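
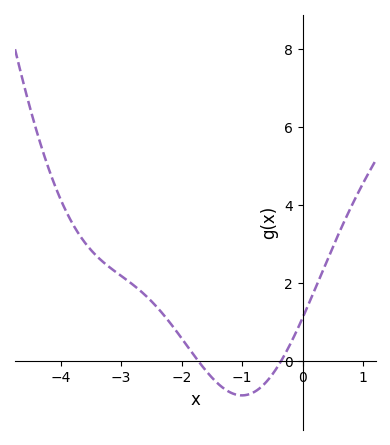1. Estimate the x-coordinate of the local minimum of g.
-1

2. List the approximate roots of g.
-1.72, -0.357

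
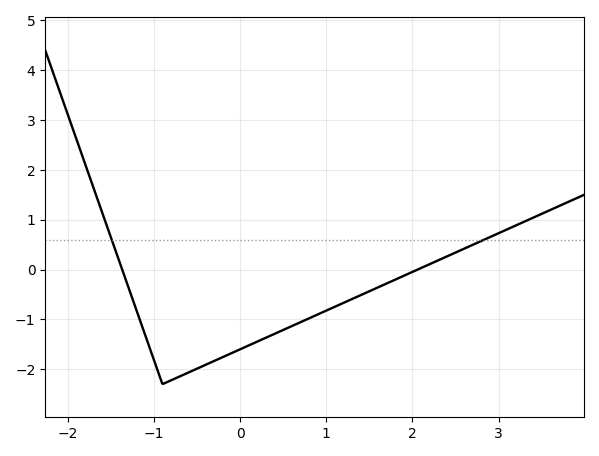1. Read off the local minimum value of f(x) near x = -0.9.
-2.3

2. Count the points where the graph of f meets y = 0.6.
2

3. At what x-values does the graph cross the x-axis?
-1.37, 2.06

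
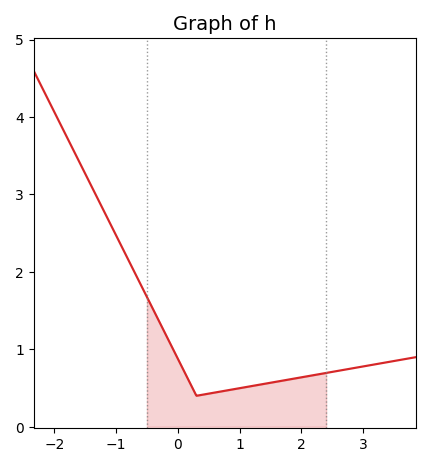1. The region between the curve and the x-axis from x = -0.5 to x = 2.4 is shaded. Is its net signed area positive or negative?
positive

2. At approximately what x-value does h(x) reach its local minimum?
0.301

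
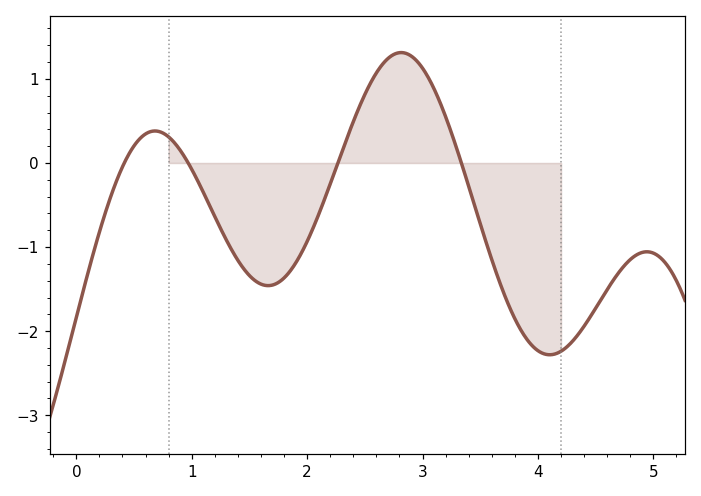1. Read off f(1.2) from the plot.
-0.6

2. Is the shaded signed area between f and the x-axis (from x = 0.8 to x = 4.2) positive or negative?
negative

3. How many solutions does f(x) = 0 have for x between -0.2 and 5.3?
4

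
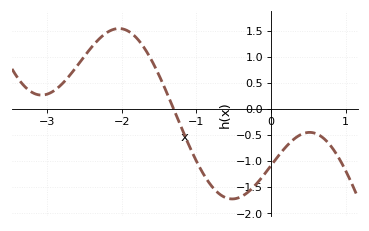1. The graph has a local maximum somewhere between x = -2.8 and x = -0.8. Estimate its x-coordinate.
-2.03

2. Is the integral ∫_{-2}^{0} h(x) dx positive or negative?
negative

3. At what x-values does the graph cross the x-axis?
-1.3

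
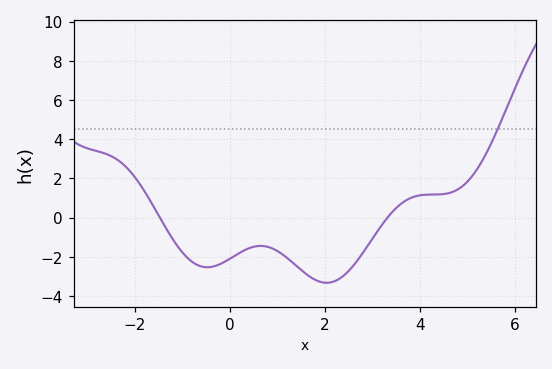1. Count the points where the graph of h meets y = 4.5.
1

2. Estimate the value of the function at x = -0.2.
-2.37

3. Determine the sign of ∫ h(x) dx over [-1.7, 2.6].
negative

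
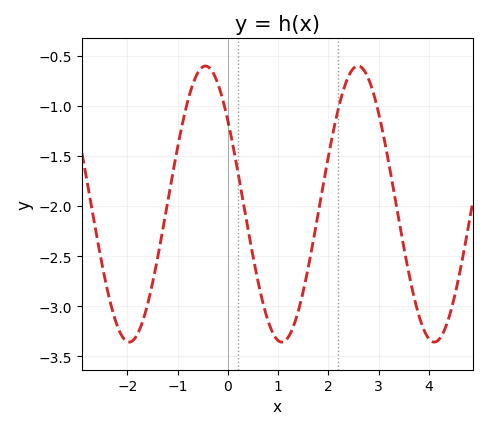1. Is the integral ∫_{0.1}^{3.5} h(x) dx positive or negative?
negative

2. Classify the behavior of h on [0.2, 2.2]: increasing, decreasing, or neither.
neither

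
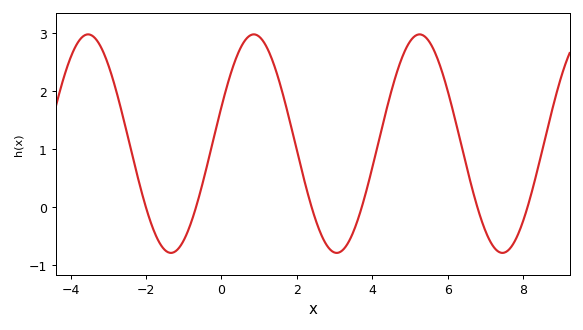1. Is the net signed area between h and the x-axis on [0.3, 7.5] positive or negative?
positive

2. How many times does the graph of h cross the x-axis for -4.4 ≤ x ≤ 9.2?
6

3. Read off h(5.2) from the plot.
3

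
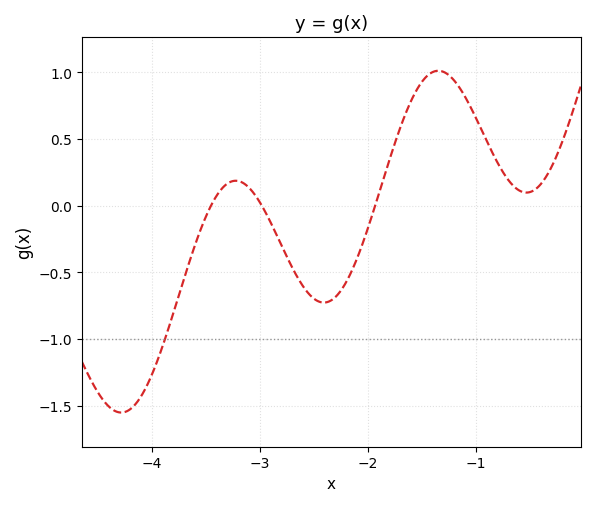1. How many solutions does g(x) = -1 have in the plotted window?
1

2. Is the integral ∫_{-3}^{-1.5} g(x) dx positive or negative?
negative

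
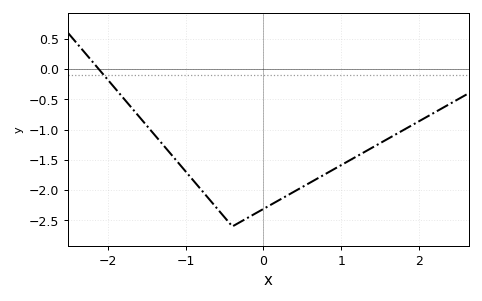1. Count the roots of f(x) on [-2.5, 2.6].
1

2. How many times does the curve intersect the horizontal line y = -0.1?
1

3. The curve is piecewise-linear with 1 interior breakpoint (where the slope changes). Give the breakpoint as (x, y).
(-0.4, -2.6)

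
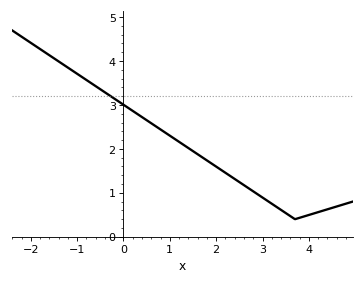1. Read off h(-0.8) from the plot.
3.6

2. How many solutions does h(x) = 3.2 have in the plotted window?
1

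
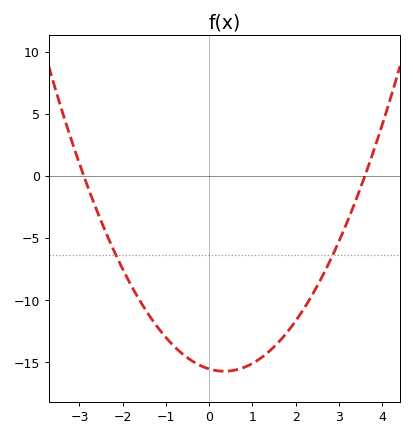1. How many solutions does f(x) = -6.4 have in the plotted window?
2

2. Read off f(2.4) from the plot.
-9.5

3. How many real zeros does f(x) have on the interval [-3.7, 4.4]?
2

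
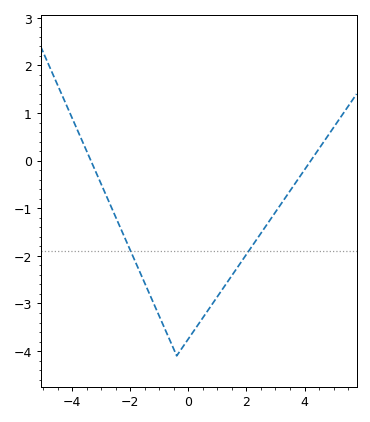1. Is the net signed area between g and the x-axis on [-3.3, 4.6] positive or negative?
negative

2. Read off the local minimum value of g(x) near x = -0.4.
-4.1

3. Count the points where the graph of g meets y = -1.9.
2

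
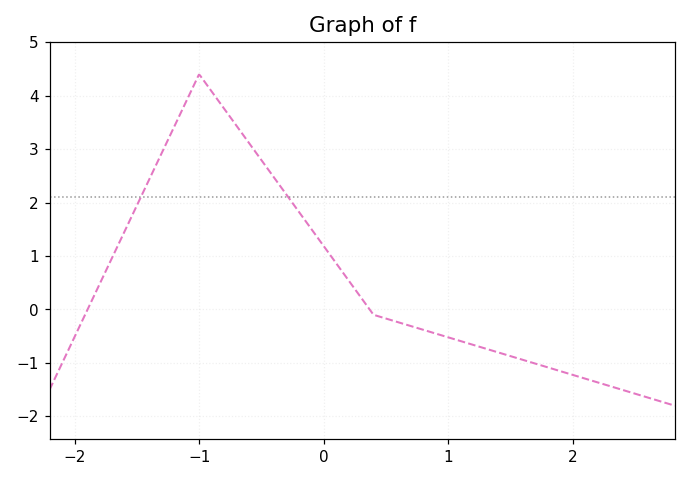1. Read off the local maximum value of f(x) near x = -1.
4.4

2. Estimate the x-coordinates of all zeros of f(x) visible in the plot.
-1.9, 0.369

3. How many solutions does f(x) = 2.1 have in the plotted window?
2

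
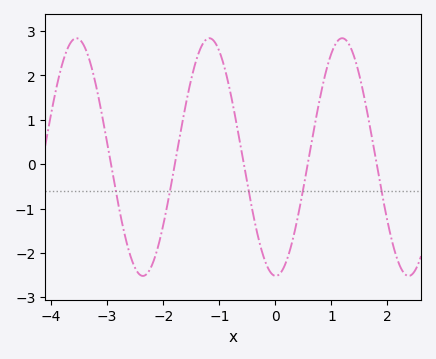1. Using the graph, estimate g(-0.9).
2.1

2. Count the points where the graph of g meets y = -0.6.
5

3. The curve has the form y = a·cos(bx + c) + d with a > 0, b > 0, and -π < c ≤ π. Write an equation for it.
y = 2.68cos(2.6x + 3.1) + 0.16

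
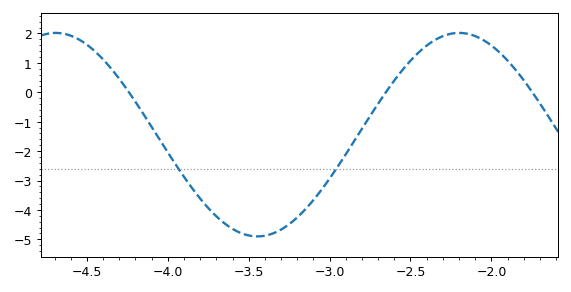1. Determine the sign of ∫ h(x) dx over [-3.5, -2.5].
negative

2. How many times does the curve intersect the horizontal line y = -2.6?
2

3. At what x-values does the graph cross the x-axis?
-4.25, -2.65, -1.75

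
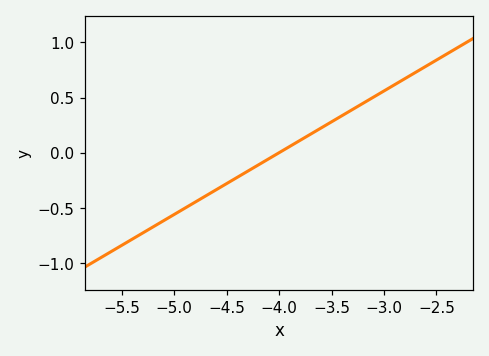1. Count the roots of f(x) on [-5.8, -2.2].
1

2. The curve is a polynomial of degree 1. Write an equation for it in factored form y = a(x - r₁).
y = 0.56(x + 4)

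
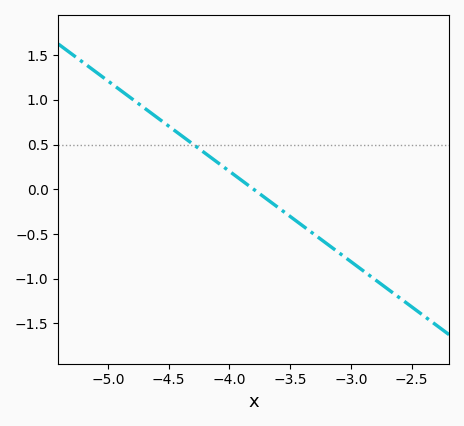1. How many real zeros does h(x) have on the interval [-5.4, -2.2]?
1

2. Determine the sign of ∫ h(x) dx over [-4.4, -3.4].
positive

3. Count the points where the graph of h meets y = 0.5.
1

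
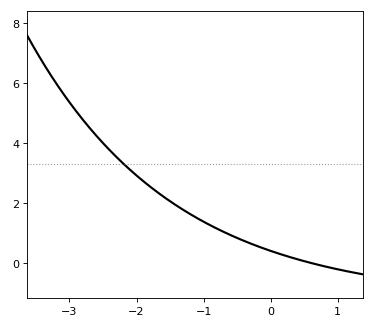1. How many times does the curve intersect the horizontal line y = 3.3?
1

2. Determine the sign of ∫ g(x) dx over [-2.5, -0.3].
positive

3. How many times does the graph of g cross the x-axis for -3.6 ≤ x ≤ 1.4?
1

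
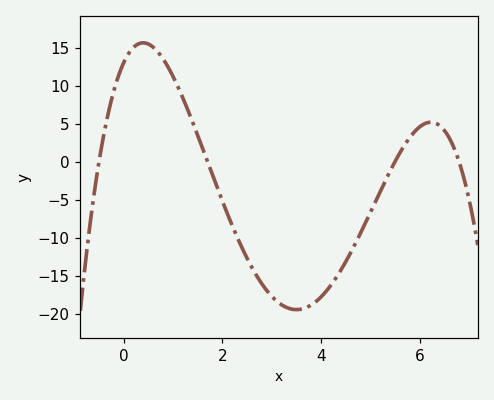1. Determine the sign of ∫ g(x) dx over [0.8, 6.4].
negative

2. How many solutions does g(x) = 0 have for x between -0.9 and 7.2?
4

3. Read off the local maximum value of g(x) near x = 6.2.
5.2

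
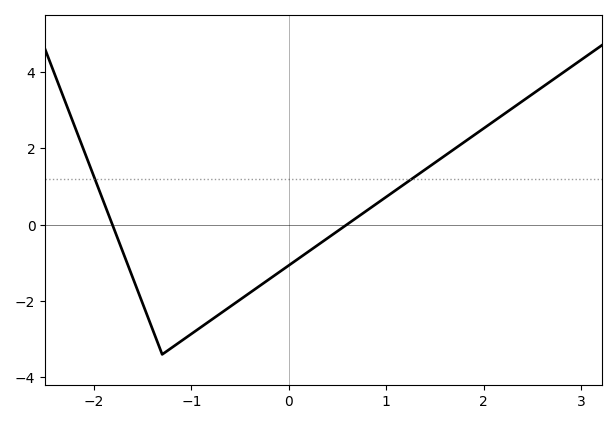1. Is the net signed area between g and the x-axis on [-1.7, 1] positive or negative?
negative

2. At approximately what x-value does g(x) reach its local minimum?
-1.3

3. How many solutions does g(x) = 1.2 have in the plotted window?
2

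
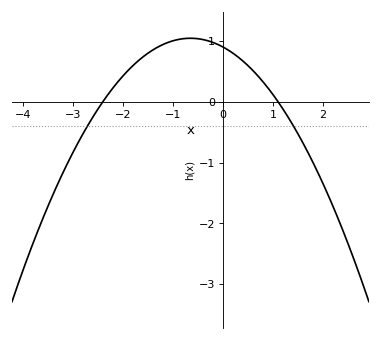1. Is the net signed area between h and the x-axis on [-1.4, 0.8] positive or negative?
positive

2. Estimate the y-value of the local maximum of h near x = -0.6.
1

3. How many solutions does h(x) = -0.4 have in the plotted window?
2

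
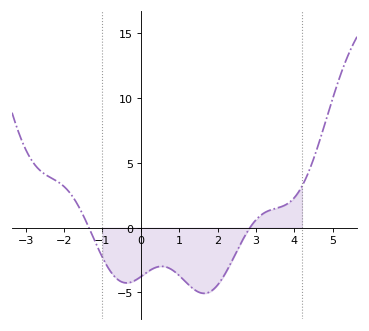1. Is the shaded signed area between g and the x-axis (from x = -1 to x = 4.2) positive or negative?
negative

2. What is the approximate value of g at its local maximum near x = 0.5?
-2.99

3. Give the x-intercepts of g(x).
-1.35, 2.84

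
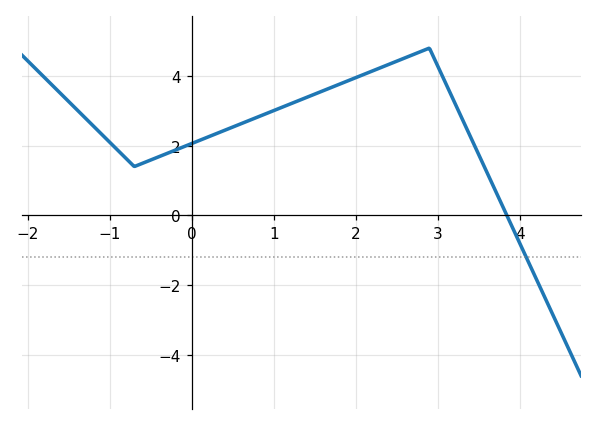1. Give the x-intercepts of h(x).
3.84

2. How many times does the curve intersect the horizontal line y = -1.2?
1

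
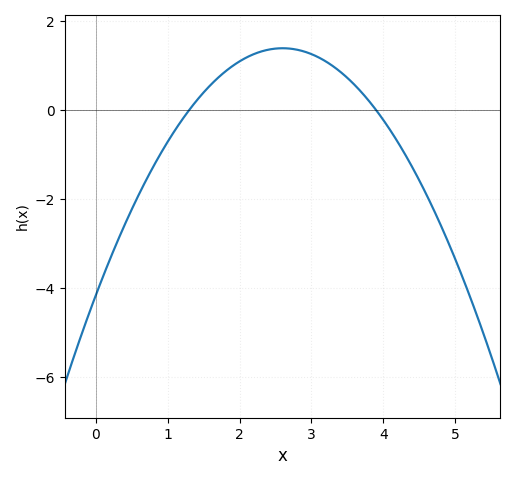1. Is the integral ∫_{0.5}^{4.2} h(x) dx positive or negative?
positive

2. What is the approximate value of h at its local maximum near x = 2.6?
1.39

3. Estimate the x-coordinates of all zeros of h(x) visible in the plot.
1.3, 3.9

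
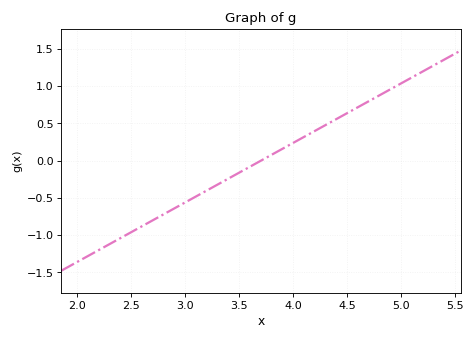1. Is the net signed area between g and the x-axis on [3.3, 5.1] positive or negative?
positive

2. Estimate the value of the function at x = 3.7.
0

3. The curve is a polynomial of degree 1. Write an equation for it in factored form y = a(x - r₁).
y = 0.8(x - 3.7)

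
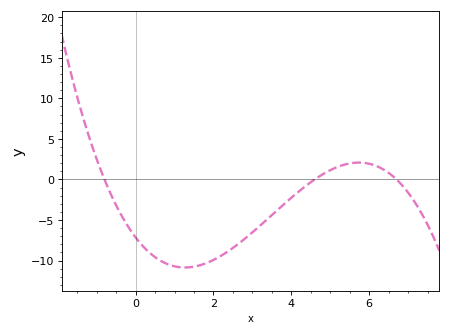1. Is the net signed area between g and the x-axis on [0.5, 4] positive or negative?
negative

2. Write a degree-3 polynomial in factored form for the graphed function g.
y = -0.29(x + 0.8)(x - 4.6)(x - 6.7)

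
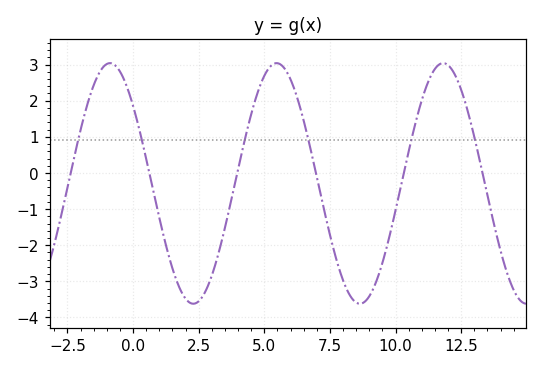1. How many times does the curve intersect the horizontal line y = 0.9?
6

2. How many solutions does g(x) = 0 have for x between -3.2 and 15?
6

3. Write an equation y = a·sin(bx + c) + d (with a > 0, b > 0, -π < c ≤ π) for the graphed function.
y = 3.33sin(0.99x + 2.4) - 0.29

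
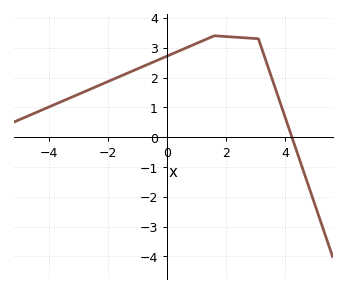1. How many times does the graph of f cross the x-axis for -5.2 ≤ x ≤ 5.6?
1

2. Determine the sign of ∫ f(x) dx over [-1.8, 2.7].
positive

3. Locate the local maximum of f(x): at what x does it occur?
1.6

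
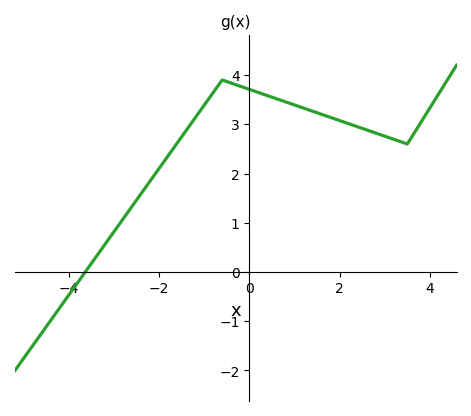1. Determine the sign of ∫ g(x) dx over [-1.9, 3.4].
positive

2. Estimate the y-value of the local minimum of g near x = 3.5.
2.6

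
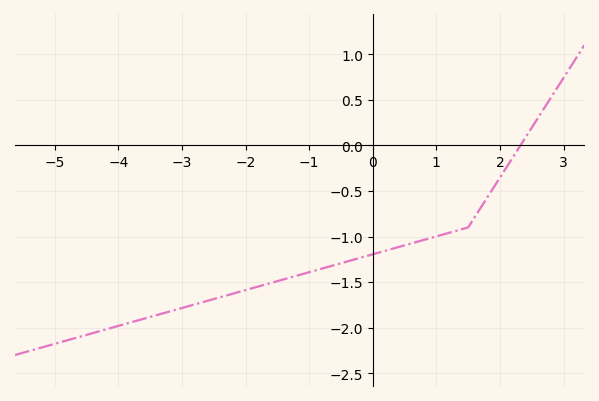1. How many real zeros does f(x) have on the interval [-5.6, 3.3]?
1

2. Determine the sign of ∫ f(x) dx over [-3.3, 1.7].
negative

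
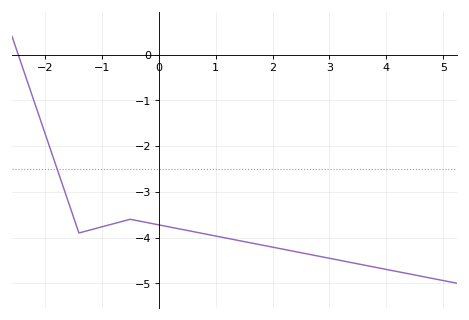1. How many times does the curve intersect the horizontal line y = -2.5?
1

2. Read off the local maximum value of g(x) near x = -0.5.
-3.6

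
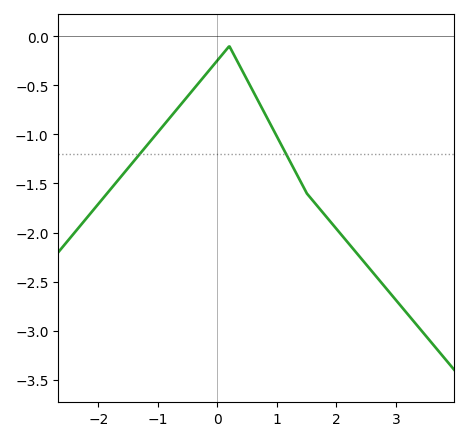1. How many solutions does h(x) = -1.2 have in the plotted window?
2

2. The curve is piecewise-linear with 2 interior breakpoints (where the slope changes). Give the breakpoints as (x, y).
(0.2, -0.1); (1.5, -1.6)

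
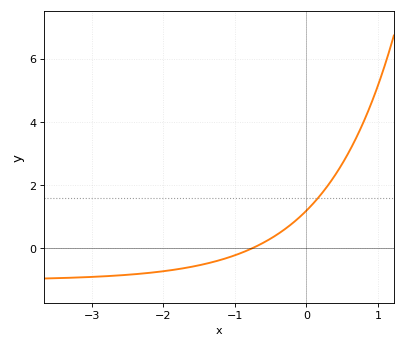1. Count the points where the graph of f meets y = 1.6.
1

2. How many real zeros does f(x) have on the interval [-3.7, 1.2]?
1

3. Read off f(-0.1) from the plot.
1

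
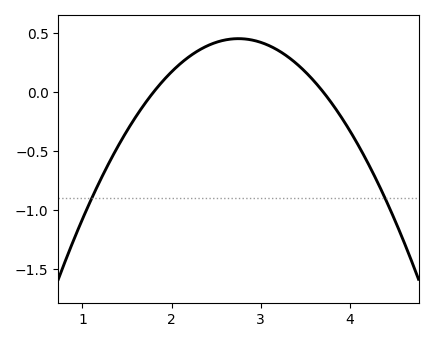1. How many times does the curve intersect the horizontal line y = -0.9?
2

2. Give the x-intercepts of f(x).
1.8, 3.7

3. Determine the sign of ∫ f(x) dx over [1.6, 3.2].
positive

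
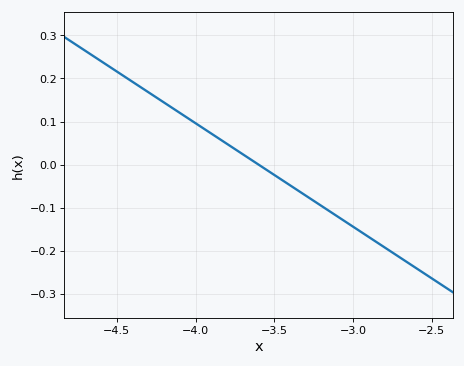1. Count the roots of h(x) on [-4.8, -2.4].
1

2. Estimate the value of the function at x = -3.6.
0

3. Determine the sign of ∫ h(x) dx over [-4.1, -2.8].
negative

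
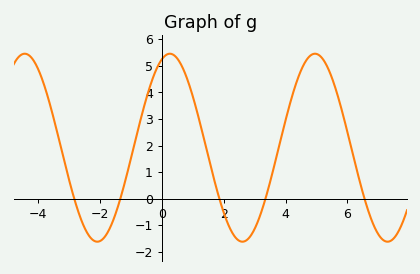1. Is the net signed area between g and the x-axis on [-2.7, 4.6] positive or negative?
positive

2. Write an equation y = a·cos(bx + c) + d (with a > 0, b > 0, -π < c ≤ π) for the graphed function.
y = 3.54cos(1.3x - 0.35) + 1.92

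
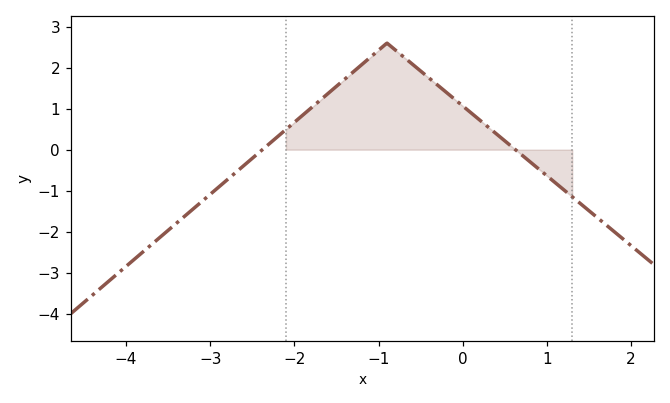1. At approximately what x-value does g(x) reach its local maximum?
-0.899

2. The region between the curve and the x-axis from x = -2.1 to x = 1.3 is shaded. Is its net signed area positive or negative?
positive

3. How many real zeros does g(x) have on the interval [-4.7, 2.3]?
2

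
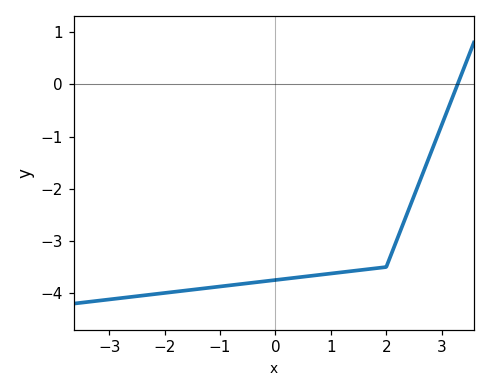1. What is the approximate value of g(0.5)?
-3.69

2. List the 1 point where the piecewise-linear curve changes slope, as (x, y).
(2, -3.5)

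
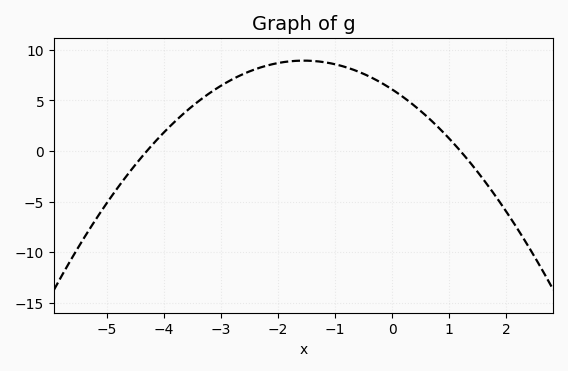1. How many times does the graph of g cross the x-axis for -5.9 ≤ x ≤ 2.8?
2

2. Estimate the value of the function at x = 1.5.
-2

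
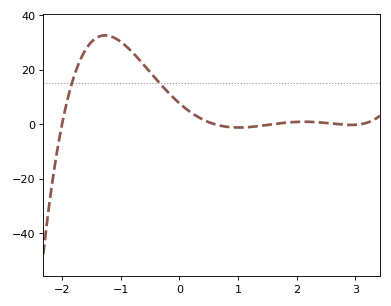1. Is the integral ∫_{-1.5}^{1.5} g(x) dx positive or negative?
positive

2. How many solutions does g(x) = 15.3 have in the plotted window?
2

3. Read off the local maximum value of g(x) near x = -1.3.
32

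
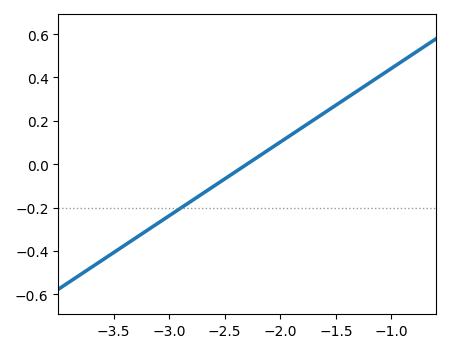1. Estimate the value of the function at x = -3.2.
-0.3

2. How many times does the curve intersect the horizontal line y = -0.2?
1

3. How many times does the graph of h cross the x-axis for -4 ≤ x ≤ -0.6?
1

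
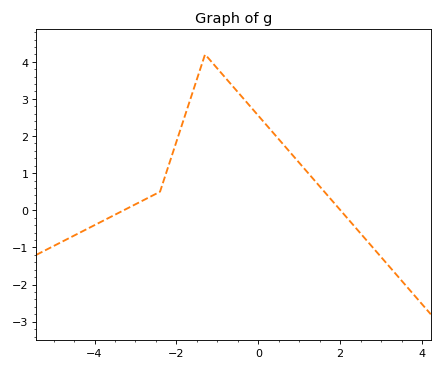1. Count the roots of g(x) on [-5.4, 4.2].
2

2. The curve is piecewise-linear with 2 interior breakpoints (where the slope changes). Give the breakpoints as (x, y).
(-2.4, 0.5); (-1.3, 4.2)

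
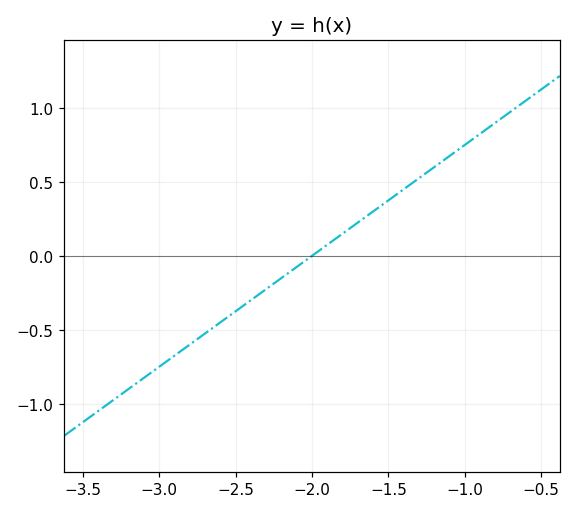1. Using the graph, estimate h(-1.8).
0.15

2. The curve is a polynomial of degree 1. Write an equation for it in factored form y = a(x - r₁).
y = 0.75(x + 2)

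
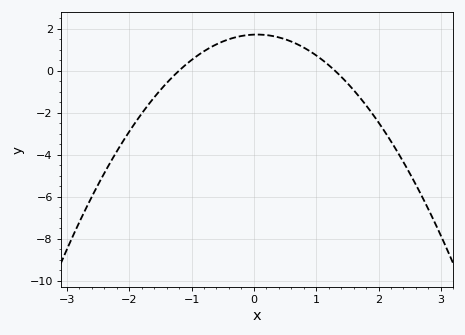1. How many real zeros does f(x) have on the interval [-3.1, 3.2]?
2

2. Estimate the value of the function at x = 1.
0.726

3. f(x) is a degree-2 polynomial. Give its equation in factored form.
y = -1.1(x + 1.2)(x - 1.3)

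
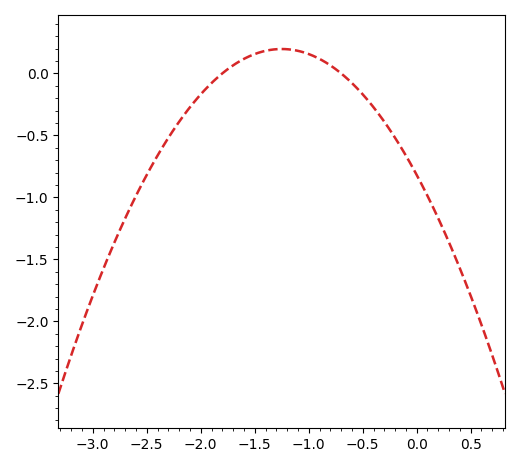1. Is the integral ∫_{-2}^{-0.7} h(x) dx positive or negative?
positive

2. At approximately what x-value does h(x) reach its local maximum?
-1.25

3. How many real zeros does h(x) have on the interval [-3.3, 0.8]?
2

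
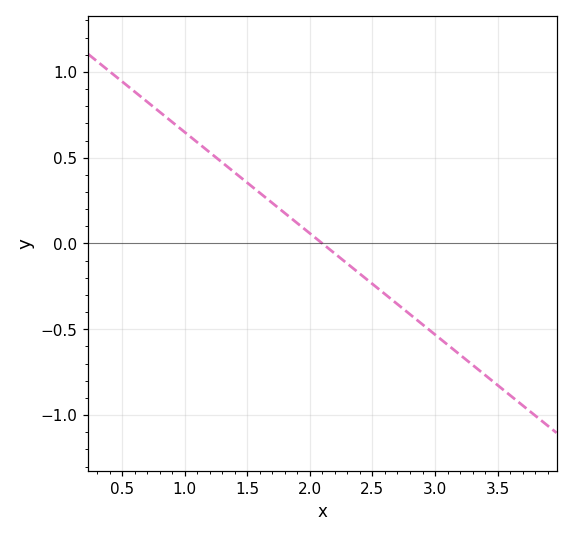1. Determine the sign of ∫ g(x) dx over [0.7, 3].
positive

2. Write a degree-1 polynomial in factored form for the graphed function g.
y = -0.59(x - 2.1)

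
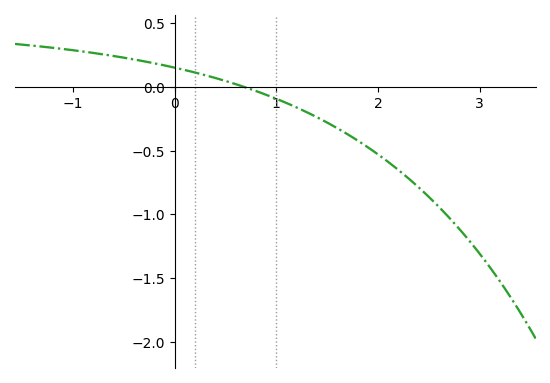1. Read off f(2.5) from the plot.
-0.862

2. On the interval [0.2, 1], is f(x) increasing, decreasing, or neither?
decreasing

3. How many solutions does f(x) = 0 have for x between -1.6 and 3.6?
1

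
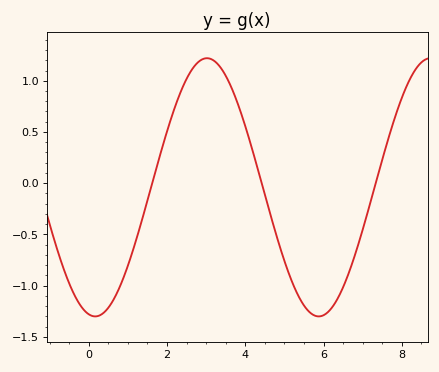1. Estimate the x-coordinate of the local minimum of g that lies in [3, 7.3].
5.88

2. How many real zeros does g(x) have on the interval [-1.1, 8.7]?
3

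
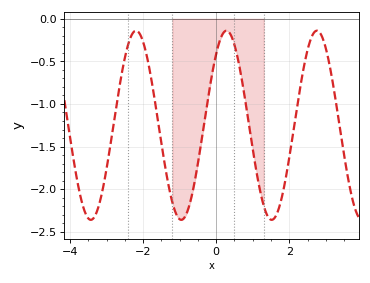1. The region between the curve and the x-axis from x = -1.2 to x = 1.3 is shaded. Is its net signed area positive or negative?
negative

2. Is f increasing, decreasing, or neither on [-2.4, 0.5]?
neither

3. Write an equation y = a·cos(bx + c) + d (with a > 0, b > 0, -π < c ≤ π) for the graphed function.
y = 1.11cos(2.54x - 0.712) - 1.25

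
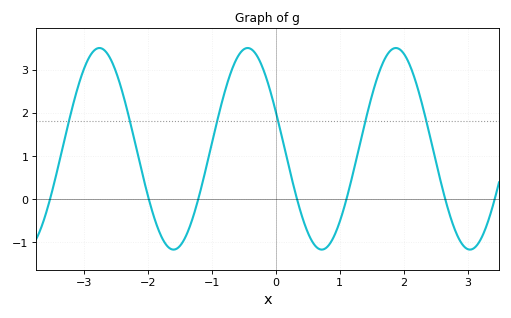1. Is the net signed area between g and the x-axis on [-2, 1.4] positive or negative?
positive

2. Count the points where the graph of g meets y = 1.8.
6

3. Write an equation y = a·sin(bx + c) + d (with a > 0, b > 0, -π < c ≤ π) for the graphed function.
y = 2.34sin(2.7x + 2.8) + 1.16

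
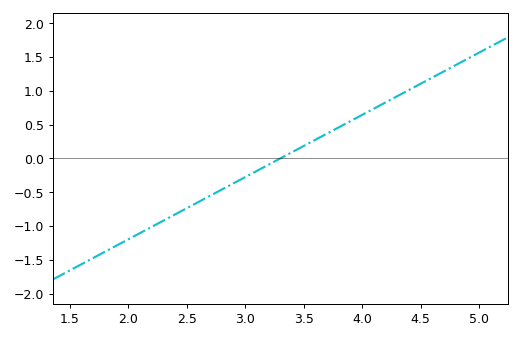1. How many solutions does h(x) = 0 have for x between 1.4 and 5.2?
1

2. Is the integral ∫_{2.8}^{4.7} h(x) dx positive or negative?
positive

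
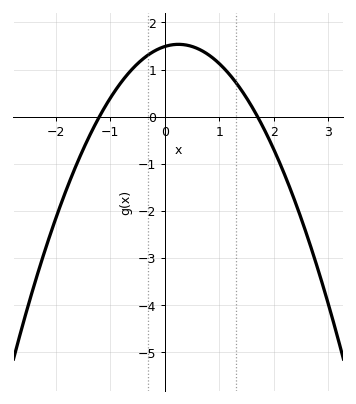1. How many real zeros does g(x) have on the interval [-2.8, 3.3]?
2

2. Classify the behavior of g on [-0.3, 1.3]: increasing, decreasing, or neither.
neither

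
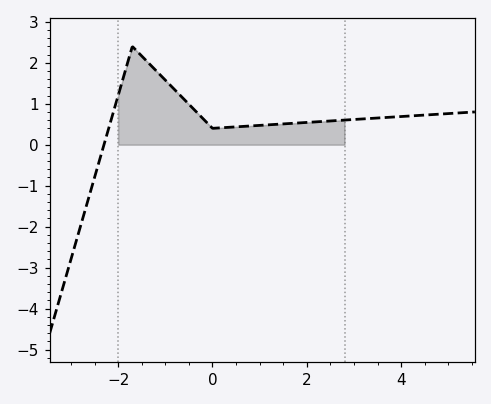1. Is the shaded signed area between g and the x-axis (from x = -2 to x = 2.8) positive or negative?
positive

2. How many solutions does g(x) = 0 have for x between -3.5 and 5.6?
1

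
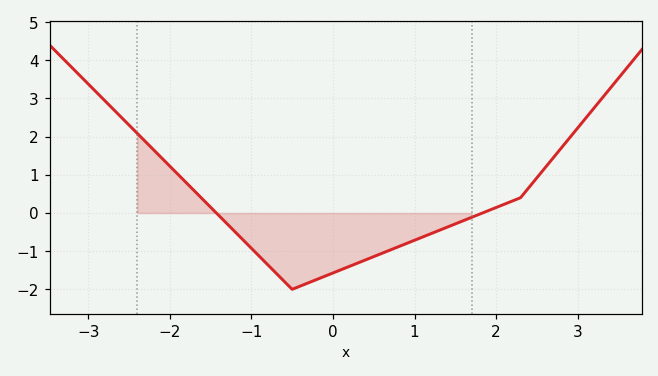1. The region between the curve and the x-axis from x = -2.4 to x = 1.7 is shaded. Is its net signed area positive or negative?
negative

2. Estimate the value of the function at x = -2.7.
2.7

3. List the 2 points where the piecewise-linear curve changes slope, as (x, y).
(-0.5, -2); (2.3, 0.4)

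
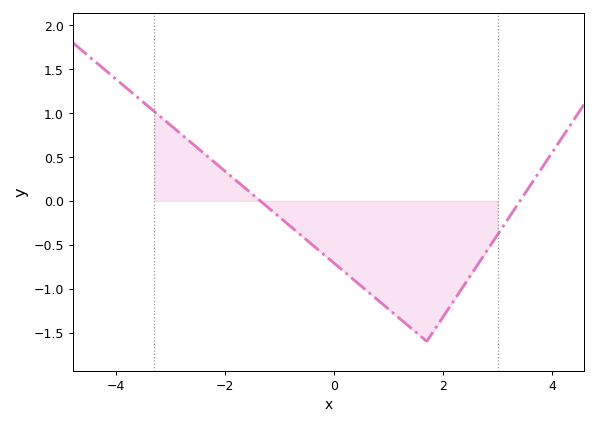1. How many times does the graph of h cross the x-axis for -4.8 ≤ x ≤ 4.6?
2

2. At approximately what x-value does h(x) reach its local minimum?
1.6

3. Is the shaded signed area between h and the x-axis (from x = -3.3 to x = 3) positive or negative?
negative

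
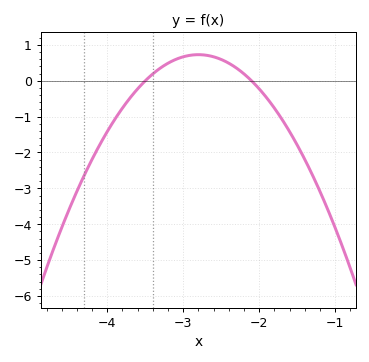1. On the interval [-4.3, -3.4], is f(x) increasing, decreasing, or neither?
increasing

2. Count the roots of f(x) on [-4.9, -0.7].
2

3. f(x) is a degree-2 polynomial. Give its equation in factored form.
y = -1.49(x + 3.5)(x + 2.1)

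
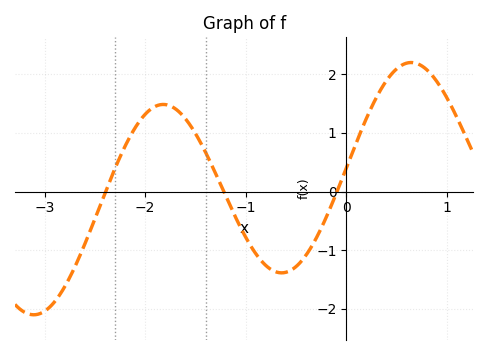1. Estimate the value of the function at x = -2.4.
0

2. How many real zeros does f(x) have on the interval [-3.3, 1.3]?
3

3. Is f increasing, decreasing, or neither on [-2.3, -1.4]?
neither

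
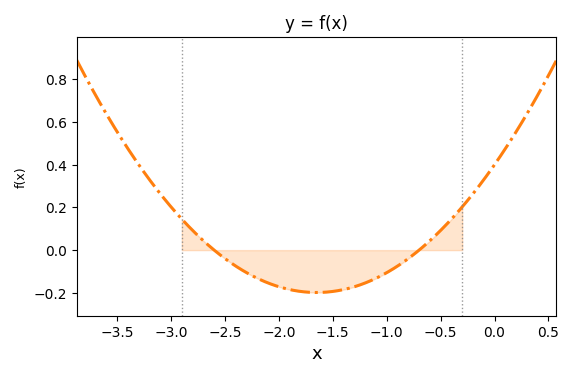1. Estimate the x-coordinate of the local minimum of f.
-1.6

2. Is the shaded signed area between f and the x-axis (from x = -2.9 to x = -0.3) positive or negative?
negative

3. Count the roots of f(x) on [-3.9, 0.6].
2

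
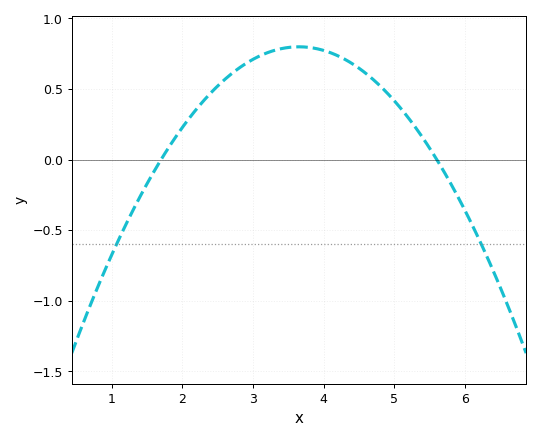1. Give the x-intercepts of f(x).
1.7, 5.6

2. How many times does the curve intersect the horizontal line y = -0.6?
2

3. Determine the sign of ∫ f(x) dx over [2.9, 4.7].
positive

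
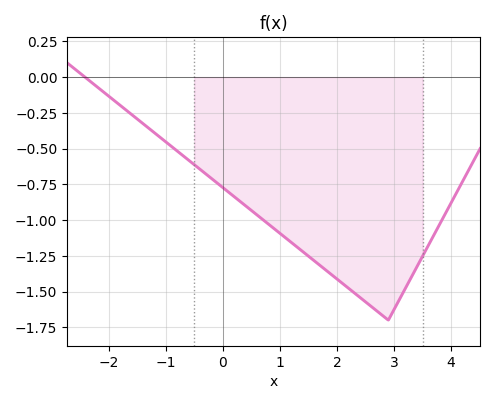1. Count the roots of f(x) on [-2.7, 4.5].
1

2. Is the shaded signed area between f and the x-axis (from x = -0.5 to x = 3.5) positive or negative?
negative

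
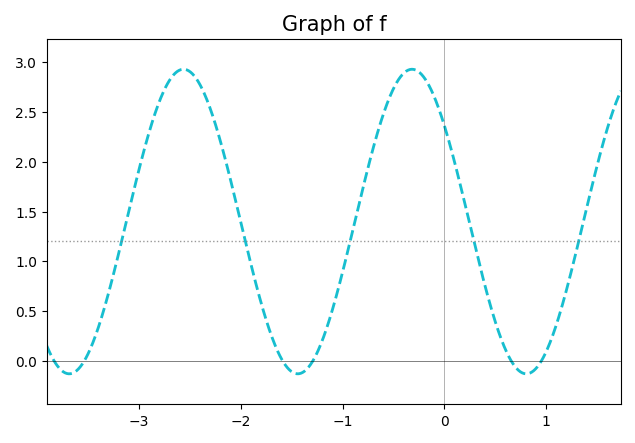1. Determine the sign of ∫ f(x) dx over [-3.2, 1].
positive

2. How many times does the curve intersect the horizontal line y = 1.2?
5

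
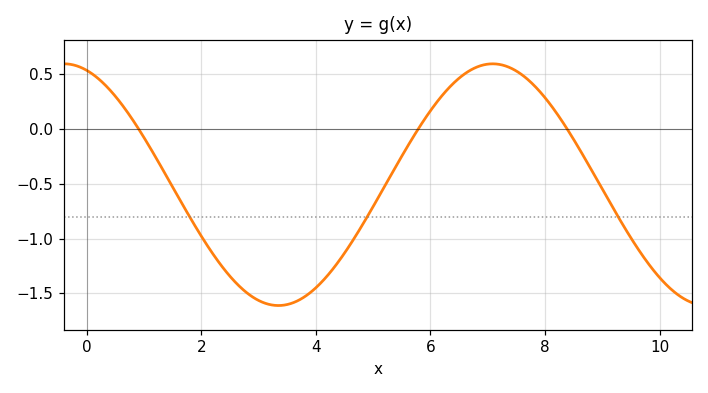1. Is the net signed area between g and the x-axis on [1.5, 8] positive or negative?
negative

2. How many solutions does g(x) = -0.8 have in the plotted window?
3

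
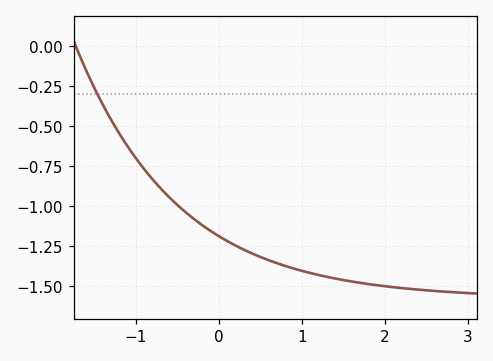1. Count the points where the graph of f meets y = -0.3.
1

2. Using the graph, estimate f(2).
-1.5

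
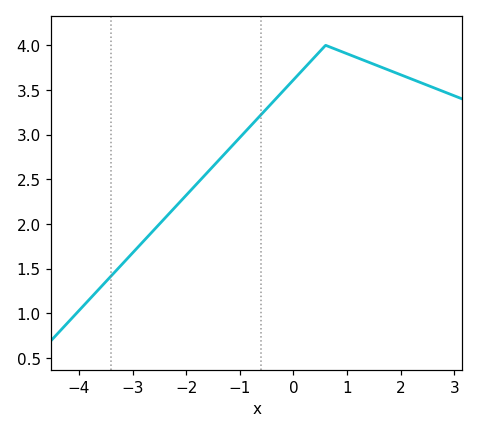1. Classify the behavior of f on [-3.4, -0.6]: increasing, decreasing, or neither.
increasing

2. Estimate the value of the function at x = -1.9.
2.4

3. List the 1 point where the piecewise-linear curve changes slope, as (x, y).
(0.6, 4)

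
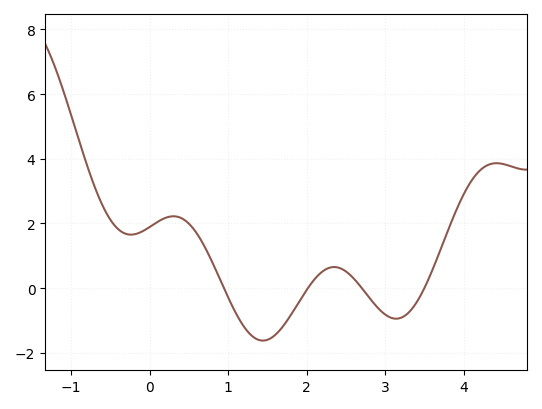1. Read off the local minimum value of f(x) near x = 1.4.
-1.63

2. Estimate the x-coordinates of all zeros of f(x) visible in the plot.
0.944, 2.01, 2.7, 3.5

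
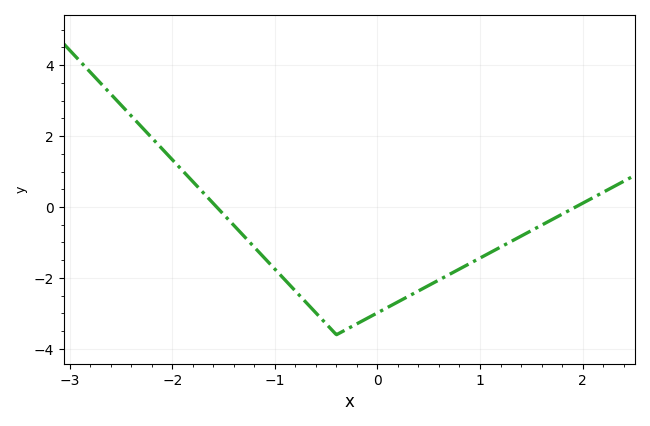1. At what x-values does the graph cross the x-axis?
-1.57, 1.93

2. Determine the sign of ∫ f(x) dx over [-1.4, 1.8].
negative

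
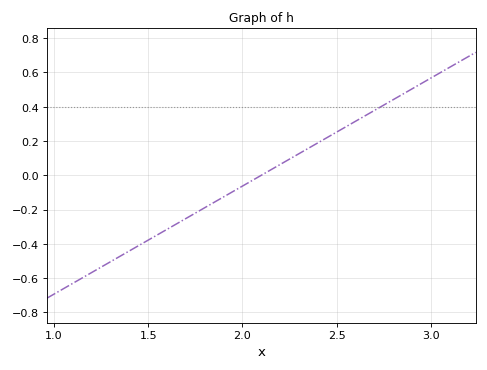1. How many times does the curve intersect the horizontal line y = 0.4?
1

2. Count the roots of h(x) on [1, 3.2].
1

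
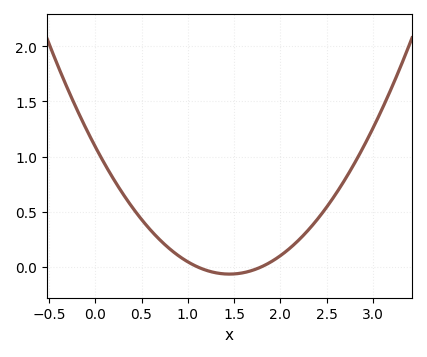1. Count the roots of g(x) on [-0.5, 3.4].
2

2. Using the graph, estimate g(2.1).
0.165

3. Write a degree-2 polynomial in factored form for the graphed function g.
y = 0.55(x - 1.1)(x - 1.8)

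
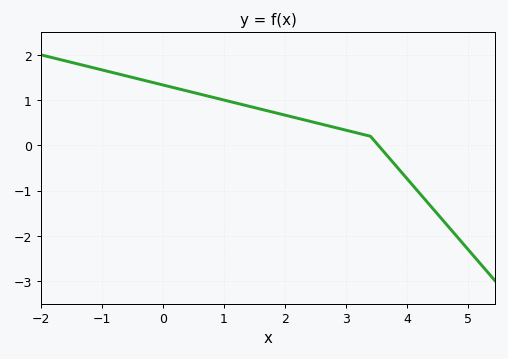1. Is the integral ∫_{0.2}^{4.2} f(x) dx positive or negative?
positive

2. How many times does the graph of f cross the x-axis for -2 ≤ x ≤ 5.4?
1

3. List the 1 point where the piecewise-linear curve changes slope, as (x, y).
(3.4, 0.2)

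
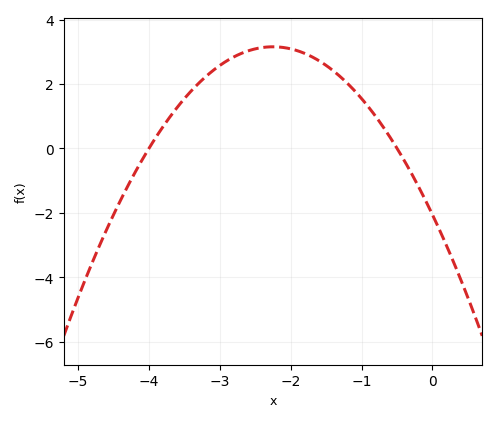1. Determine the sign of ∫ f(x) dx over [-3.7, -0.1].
positive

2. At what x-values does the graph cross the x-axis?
-4, -0.5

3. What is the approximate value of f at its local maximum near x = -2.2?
3.2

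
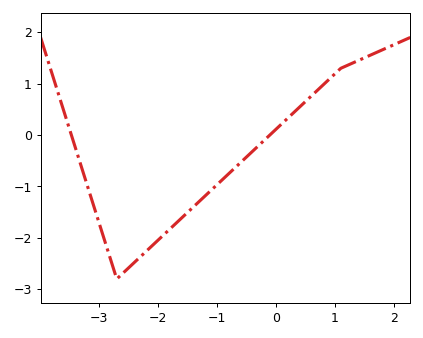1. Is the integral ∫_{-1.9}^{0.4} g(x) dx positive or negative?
negative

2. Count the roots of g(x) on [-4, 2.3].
2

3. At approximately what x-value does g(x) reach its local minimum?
-2.7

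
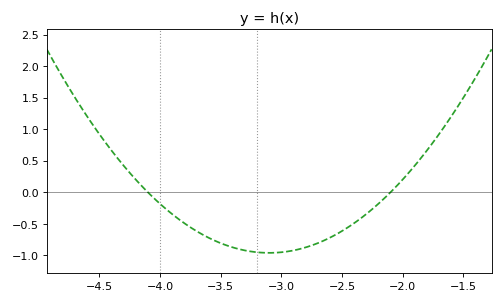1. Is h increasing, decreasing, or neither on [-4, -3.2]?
decreasing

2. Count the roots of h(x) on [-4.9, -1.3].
2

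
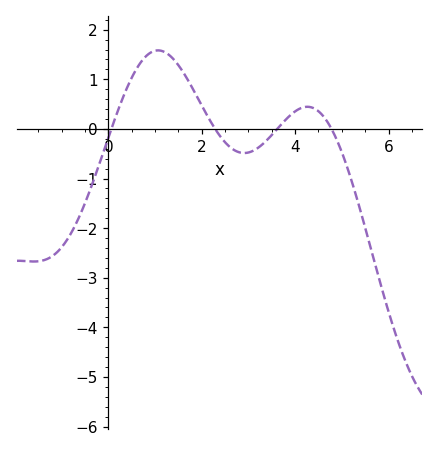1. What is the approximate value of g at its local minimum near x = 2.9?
-0.5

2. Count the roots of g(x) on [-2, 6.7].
4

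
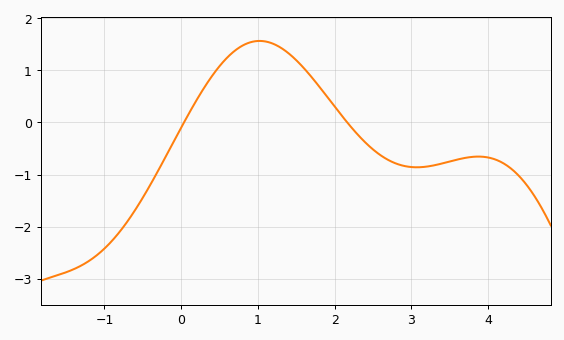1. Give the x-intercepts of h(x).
0.036, 2.16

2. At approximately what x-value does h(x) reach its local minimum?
3.07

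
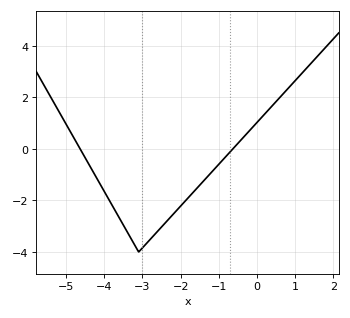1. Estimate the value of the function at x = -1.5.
-1.41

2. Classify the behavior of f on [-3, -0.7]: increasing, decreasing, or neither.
increasing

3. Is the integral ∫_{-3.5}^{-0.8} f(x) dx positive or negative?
negative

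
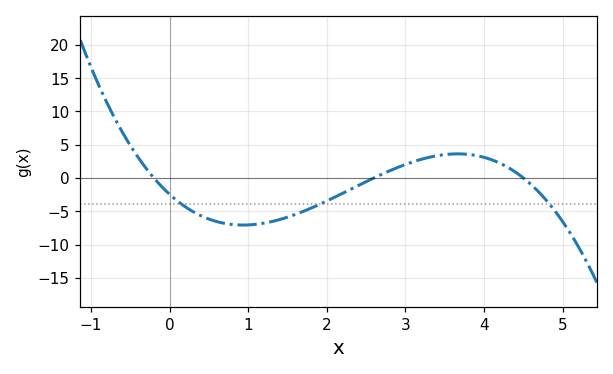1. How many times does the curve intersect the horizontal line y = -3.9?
3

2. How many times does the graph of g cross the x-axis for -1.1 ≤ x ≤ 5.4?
3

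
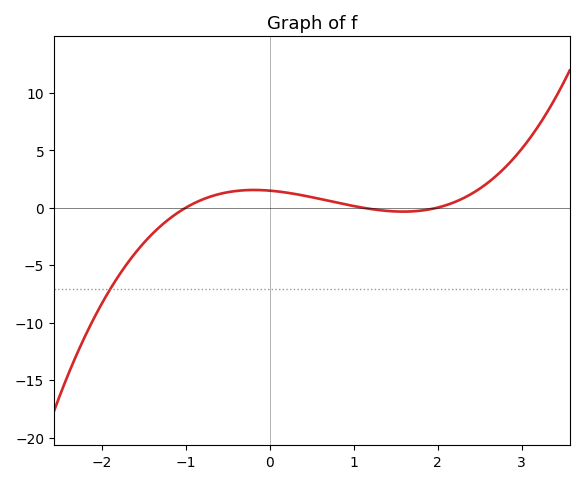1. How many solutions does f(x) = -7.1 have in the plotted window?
1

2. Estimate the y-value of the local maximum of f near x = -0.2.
1.5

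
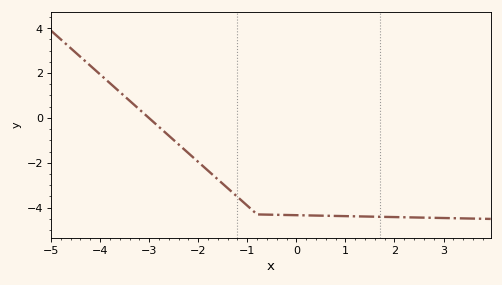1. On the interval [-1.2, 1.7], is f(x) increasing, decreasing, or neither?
decreasing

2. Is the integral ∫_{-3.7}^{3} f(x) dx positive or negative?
negative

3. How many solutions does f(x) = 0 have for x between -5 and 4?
1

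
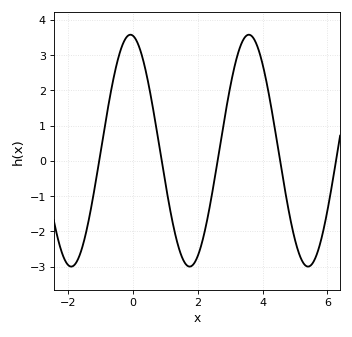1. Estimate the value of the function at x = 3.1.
2.5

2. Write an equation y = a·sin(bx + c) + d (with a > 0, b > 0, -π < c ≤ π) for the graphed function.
y = 3.29sin(1.7x + 1.7) + 0.29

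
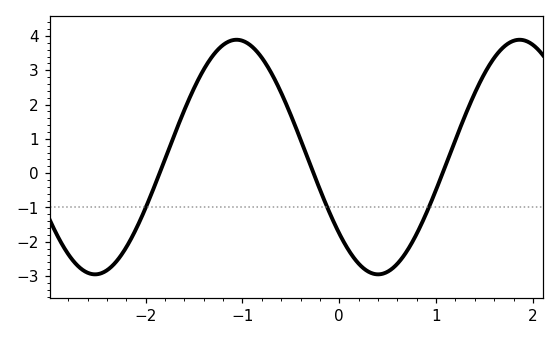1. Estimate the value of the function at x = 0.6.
-2.64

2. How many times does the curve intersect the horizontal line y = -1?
3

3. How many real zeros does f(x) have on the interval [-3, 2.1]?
3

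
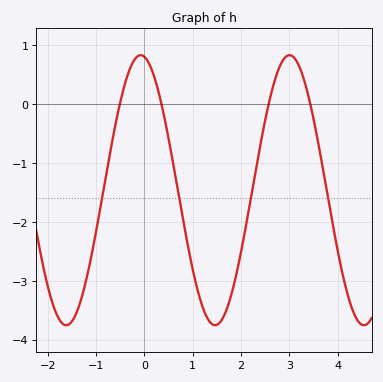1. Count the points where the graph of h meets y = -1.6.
4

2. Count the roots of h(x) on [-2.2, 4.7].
4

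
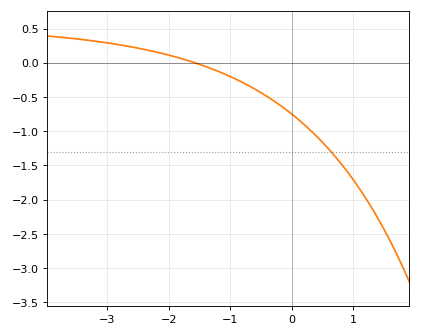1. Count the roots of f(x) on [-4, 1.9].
1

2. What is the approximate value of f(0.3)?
-1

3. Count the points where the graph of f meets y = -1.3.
1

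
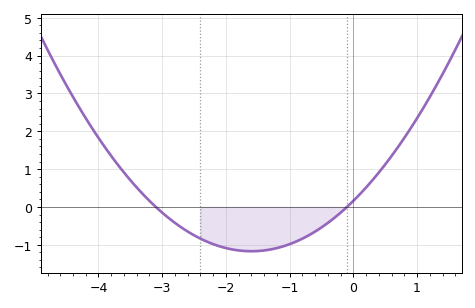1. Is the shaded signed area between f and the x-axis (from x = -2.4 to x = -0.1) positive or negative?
negative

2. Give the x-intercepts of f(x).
-3.1, -0.1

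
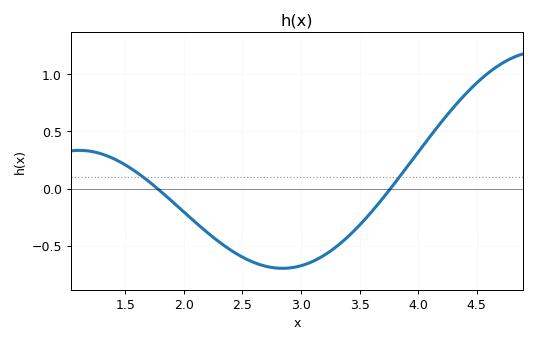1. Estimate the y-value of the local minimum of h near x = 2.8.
-0.7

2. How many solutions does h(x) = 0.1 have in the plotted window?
2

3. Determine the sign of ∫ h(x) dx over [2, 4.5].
negative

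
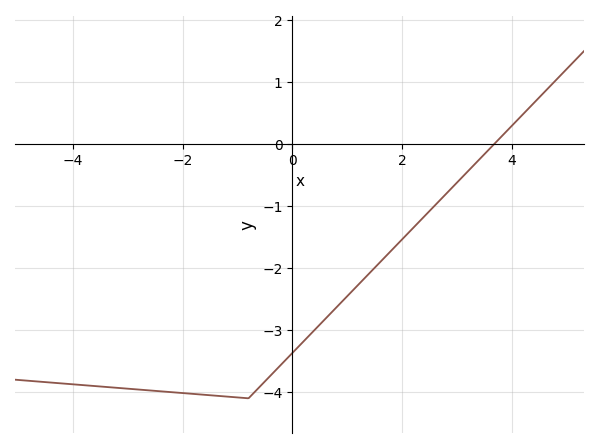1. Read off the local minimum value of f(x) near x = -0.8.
-4.1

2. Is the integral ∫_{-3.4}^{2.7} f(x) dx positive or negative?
negative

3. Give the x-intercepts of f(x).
3.68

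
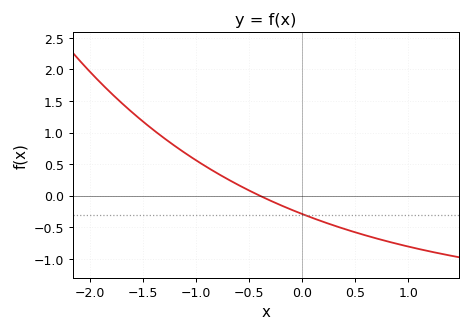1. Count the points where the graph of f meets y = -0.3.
1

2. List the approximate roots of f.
-0.4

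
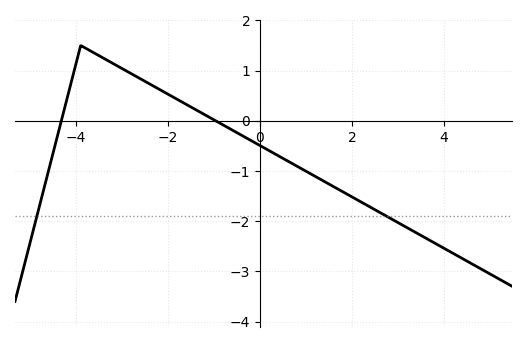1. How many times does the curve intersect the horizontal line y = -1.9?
2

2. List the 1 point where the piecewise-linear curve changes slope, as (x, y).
(-3.9, 1.5)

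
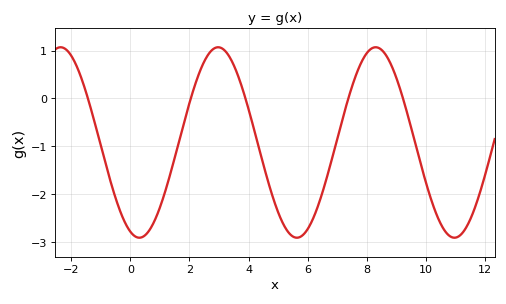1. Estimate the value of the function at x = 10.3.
-2.34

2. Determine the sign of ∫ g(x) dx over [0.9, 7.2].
negative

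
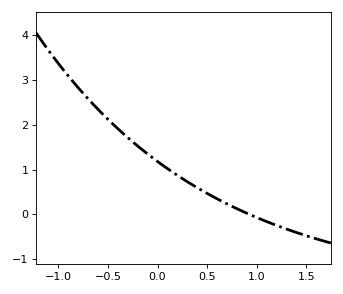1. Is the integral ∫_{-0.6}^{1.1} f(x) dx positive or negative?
positive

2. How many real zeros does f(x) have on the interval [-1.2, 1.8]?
1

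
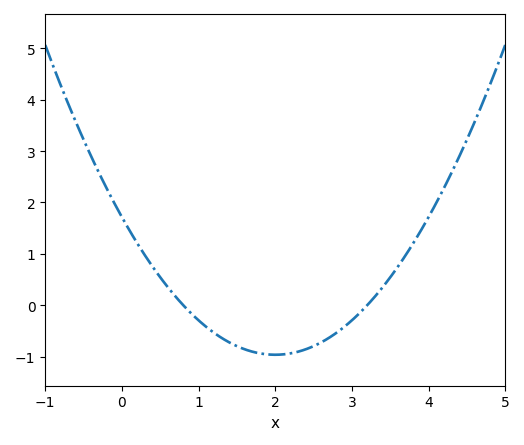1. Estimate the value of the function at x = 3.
-0.295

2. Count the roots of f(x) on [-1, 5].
2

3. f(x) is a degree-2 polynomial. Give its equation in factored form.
y = 0.67(x - 0.8)(x - 3.2)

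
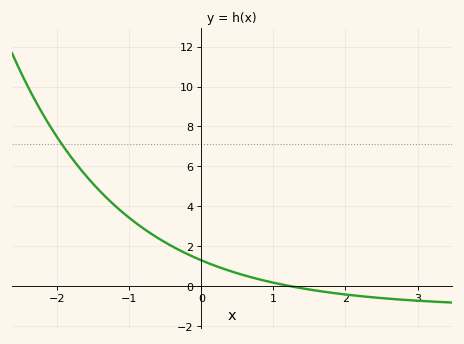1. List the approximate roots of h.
1.23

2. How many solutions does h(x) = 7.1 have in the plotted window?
1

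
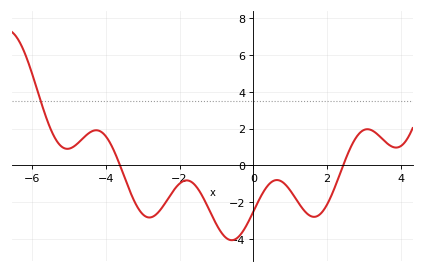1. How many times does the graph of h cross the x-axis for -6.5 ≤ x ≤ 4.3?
2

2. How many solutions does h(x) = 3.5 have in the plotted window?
1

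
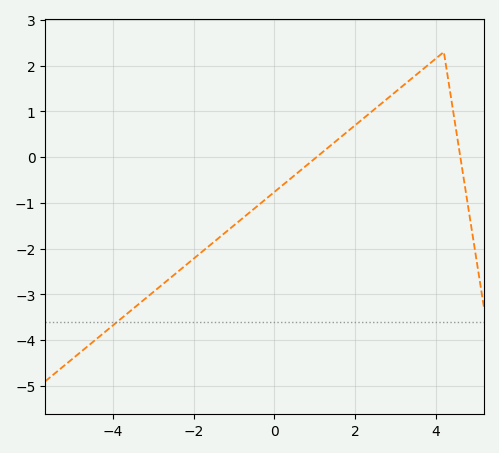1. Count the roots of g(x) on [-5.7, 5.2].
2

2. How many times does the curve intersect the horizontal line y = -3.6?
1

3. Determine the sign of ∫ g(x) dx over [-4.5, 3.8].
negative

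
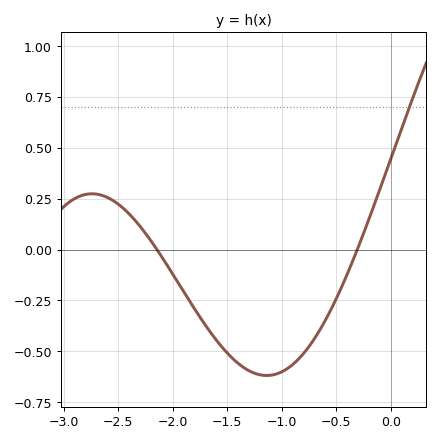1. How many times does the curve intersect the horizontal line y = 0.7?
1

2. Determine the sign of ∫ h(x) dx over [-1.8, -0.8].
negative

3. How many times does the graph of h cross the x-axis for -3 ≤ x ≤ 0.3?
2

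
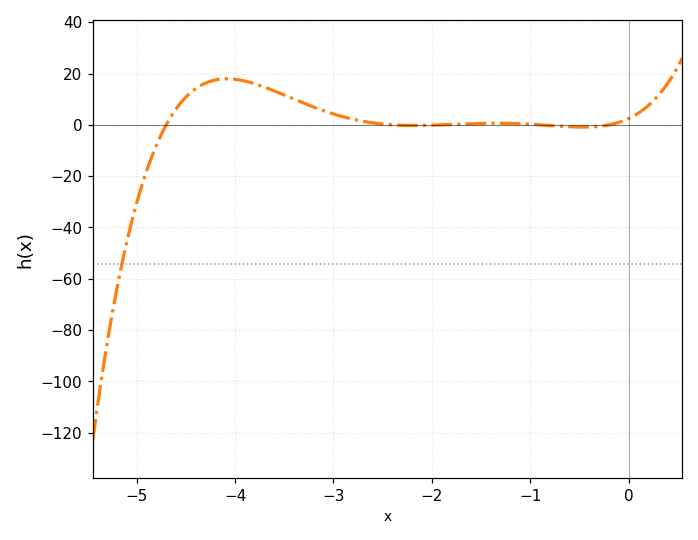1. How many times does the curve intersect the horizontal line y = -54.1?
1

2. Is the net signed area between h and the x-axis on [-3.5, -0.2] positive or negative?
positive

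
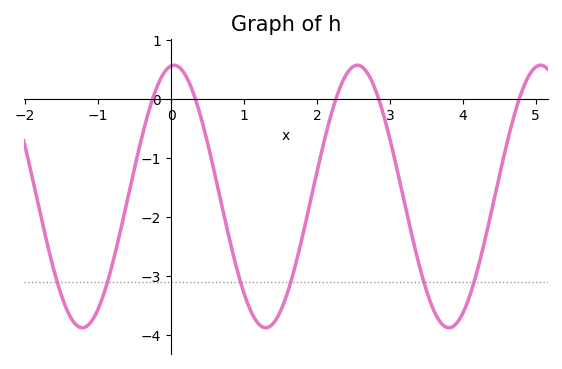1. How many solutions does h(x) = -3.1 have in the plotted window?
6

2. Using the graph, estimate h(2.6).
0.555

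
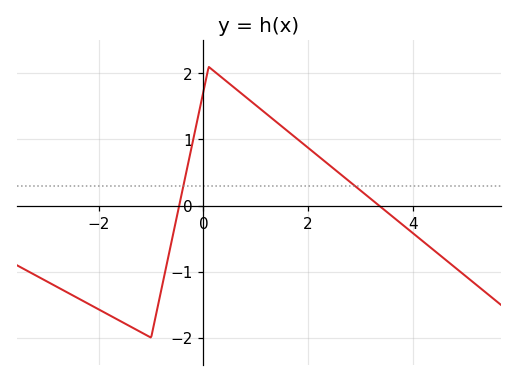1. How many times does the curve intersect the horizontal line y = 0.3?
2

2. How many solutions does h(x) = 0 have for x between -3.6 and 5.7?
2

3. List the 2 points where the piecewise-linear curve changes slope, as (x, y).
(-1, -2); (0.1, 2.1)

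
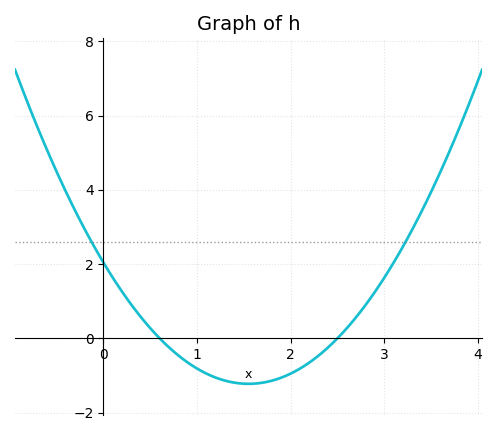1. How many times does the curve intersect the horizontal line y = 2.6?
2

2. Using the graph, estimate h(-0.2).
3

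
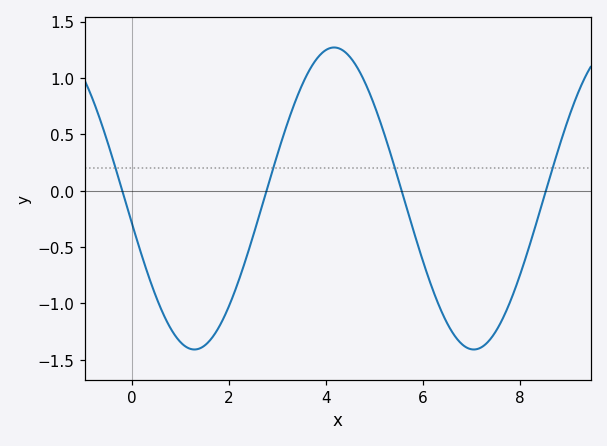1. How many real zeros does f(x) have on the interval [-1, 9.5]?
4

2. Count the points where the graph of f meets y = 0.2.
4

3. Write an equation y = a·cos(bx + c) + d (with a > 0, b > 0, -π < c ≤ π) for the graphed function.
y = 1.34cos(1.09x + 1.74) - 0.07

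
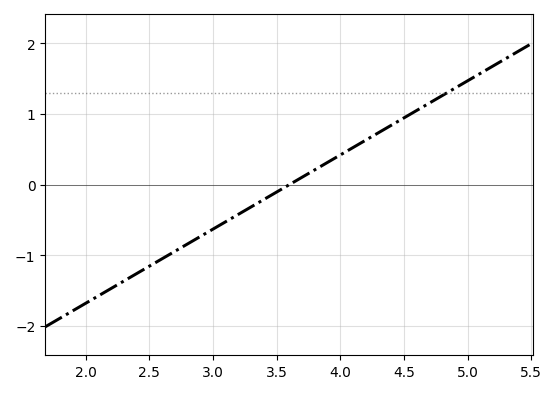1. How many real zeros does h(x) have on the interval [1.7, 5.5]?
1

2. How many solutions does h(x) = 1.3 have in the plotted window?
1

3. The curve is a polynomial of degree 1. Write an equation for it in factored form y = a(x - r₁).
y = 1.05(x - 3.6)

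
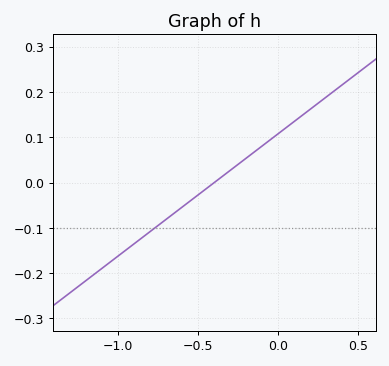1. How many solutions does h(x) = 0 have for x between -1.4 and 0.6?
1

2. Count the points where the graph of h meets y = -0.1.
1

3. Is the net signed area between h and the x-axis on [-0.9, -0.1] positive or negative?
negative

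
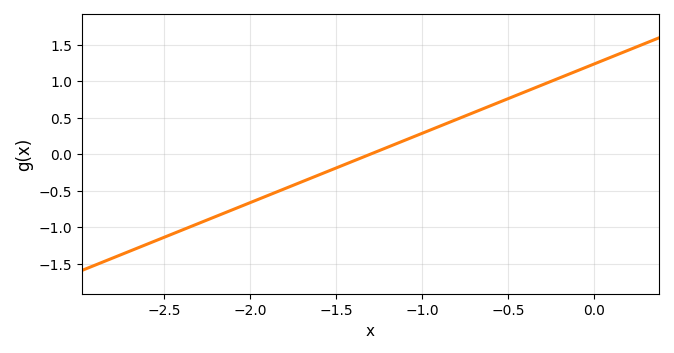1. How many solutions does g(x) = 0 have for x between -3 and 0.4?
1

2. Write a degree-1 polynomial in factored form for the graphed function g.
y = 0.95(x + 1.3)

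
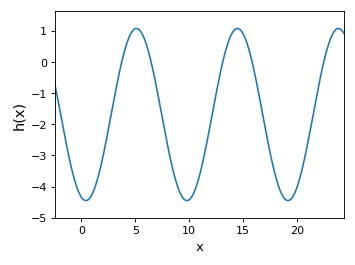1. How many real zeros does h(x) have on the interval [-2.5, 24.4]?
5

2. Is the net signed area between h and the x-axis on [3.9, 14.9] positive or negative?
negative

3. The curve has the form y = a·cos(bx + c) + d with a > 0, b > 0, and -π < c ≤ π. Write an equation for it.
y = 2.76cos(0.67x + 2.86) - 1.69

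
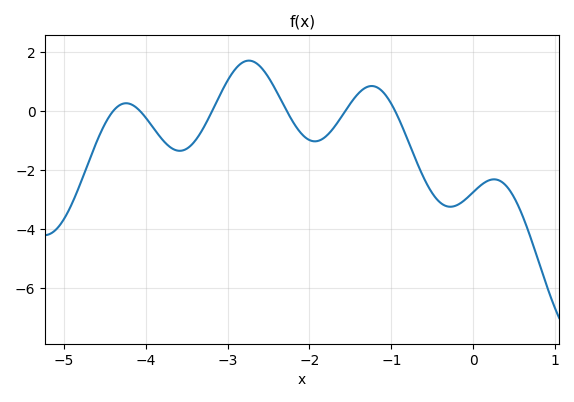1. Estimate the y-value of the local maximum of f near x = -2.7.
1.8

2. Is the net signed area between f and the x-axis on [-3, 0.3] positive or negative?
negative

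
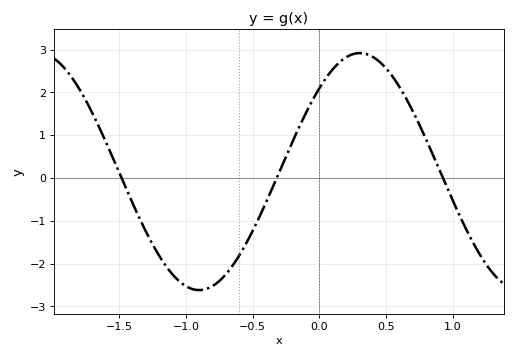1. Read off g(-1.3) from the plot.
-1.2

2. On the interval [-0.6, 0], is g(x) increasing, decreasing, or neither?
increasing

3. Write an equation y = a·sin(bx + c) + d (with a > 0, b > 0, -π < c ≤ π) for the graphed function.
y = 2.77sin(2.6x + 0.78) + 0.15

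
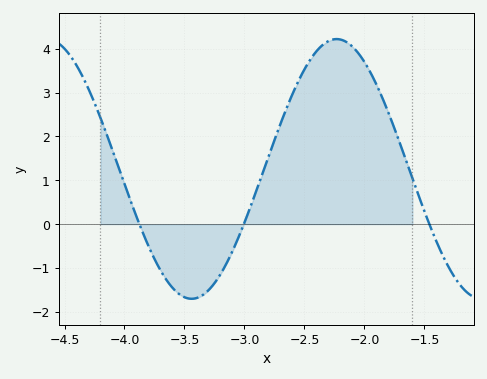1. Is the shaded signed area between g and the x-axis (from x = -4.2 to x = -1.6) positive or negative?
positive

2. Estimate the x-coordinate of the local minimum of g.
-3.45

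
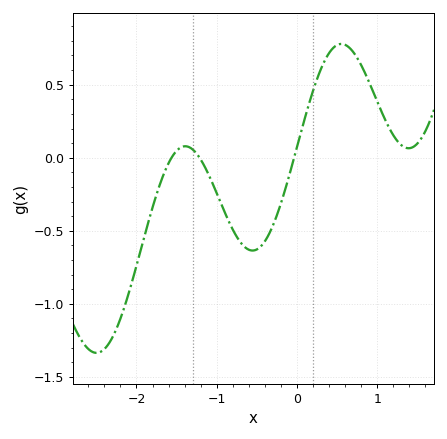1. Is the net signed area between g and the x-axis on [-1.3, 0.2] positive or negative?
negative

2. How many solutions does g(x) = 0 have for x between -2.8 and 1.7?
3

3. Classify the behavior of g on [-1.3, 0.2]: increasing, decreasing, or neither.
neither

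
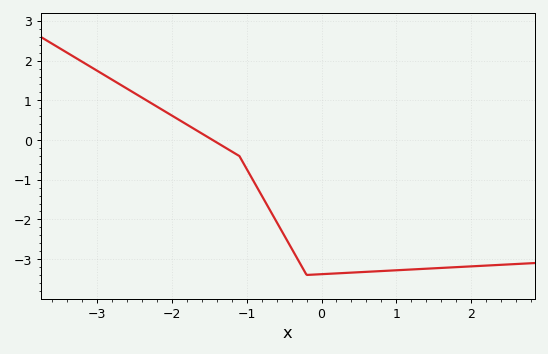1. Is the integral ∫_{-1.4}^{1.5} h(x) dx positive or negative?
negative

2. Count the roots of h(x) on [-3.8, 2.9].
1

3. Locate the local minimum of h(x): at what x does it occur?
-0.199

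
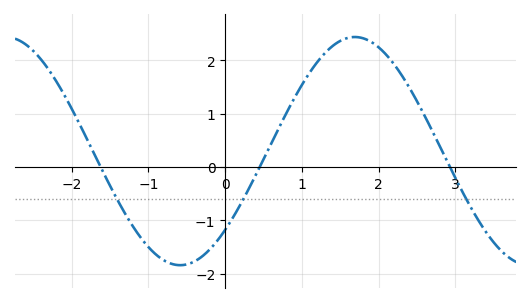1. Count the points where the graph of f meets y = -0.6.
3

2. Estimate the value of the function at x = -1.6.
-0.1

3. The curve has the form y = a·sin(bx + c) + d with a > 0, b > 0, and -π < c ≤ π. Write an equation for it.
y = 2.14sin(1.4x - 0.76) + 0.3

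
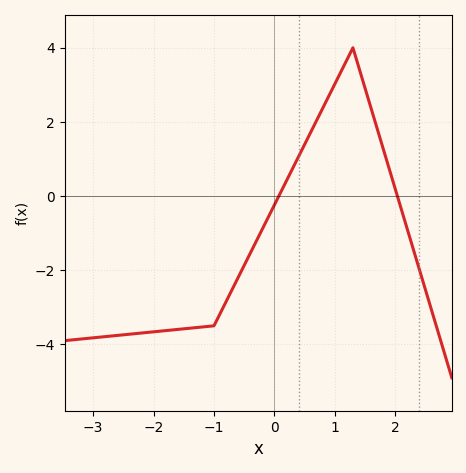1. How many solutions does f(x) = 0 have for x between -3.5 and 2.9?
2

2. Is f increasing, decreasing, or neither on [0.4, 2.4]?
neither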